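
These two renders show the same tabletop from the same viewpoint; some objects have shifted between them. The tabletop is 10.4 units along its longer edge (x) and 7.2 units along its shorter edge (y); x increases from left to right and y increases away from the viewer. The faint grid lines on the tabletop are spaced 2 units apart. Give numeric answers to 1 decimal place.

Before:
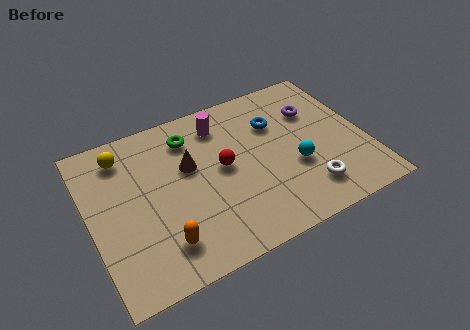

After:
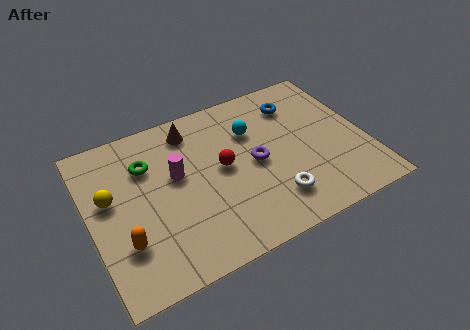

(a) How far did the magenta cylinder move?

2.5

The magenta cylinder was near (5.2, 5.8) before and (3.3, 4.2) after, so it travelled √(1.9² + 1.6²) ≈ 2.5 units.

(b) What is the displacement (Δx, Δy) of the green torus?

(-1.7, -0.6)

The green torus was at about (4.0, 5.7) and moved to about (2.3, 5.1).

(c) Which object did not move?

the red sphere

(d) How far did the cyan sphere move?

2.6

The cyan sphere was near (7.6, 2.7) before and (6.3, 5.0) after, so it travelled √(1.3² + 2.3²) ≈ 2.6 units.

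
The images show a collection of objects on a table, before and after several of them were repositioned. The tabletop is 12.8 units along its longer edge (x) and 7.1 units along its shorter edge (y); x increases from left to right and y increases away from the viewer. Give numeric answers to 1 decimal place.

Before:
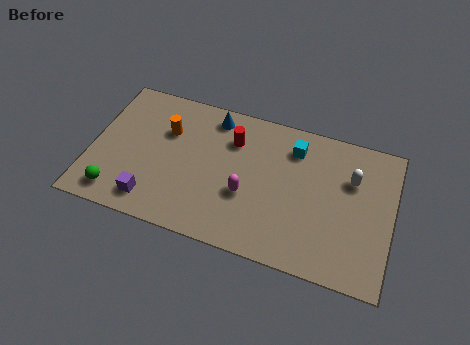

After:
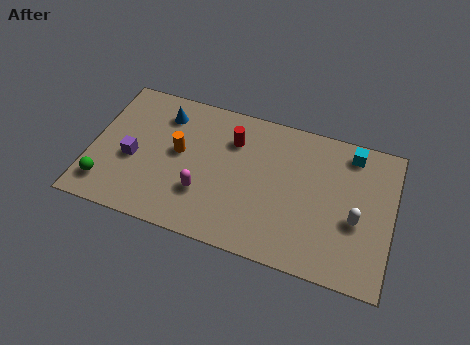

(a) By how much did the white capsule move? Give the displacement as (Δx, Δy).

(0.3, -1.9)

The white capsule was at about (11.0, 4.8) and moved to about (11.3, 2.9).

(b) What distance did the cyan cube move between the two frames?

2.5

The cyan cube was near (8.5, 5.6) before and (10.9, 6.1) after, so it travelled √(2.4² + 0.5²) ≈ 2.5 units.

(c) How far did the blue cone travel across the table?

2.2

The blue cone was near (5.0, 6.1) before and (2.9, 5.6) after, so it travelled √(2.1² + 0.5²) ≈ 2.2 units.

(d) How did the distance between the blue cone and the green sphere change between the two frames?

-1.5

The distance was about 6.2 in the first image and 4.7 in the second, so they moved 1.5 units closer together.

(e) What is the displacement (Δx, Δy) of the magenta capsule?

(-1.8, -0.5)

The magenta capsule was at about (6.7, 2.7) and moved to about (4.9, 2.2).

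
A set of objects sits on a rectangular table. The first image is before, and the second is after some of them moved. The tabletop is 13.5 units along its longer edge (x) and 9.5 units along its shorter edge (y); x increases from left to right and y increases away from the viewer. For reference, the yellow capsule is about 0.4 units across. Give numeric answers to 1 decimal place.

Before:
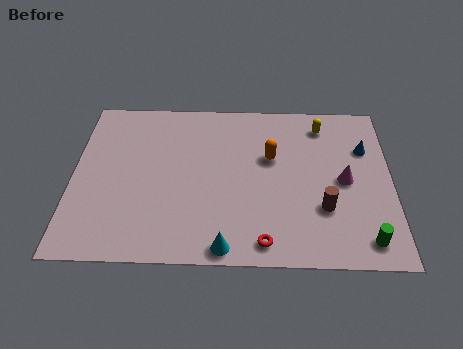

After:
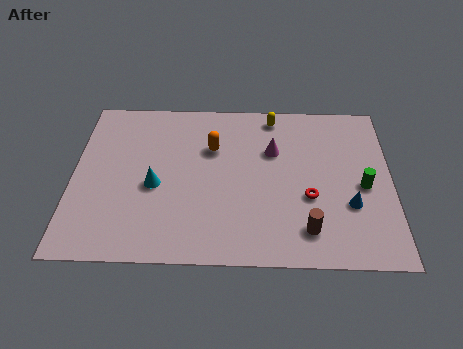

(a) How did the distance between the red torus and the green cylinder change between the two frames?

-1.8

Before: roughly 4.2 units apart; after: 2.4. That's 1.8 units closer together.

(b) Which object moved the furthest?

the cyan cone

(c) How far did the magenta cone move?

3.4

From (11.5, 4.6) to (8.5, 6.3), the magenta cone covered √(3.0² + 1.7²) ≈ 3.4 units.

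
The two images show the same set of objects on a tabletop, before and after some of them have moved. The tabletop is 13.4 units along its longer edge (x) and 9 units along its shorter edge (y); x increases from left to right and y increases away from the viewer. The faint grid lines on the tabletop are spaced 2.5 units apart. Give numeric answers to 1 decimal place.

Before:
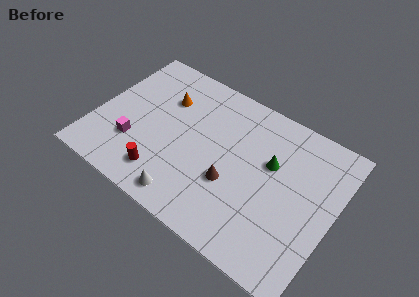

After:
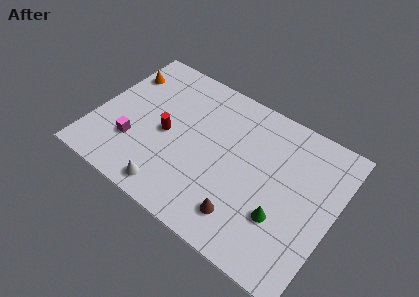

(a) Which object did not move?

the magenta cube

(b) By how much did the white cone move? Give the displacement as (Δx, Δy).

(-0.9, 0.0)

The white cone was at about (5.8, 1.1) and moved to about (4.9, 1.1).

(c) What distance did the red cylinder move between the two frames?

2.5

The red cylinder moved from about (4.3, 1.7) to (4.0, 4.2), a distance of √(0.3² + 2.5²) ≈ 2.5.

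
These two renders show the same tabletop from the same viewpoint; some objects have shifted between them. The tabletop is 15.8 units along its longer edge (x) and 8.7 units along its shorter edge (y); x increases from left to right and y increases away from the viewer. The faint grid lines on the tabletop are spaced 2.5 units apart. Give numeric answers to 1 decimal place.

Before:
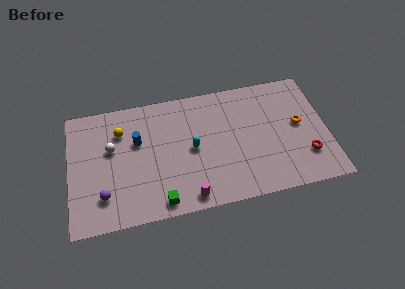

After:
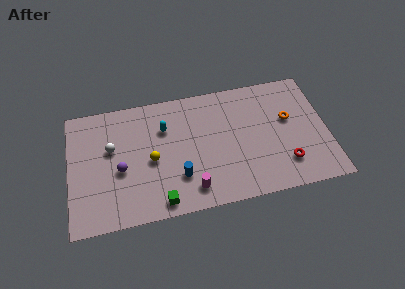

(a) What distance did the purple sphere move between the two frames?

1.9

The purple sphere was near (2.0, 2.1) before and (3.1, 3.7) after, so it travelled √(1.1² + 1.6²) ≈ 1.9 units.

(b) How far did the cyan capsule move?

2.4

The cyan capsule moved from about (7.5, 4.3) to (5.9, 6.1), a distance of √(1.6² + 1.8²) ≈ 2.4.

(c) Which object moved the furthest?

the blue cylinder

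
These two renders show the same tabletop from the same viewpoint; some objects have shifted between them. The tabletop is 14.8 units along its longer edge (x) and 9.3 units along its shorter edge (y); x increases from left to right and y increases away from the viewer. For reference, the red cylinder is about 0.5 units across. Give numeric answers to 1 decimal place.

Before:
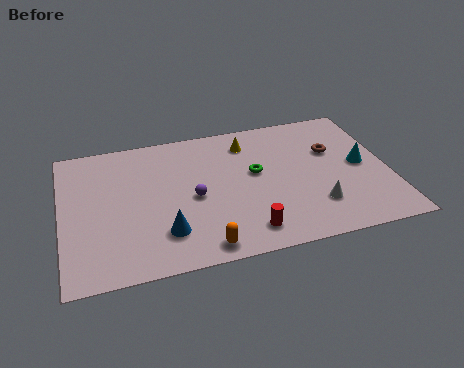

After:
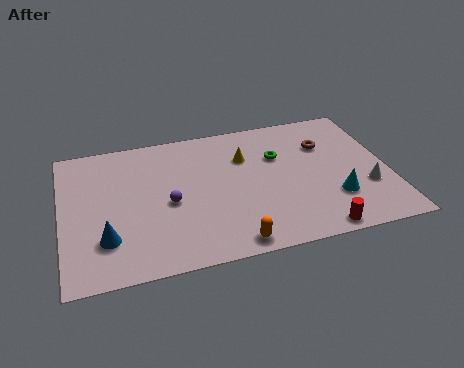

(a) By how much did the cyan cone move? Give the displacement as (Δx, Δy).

(-1.4, -2.0)

The cyan cone started near (13.6, 4.7) and ended near (12.2, 2.7).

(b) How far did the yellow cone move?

1.0

From (8.6, 7.5) to (8.4, 6.5), the yellow cone covered √(0.2² + 1.0²) ≈ 1.0 units.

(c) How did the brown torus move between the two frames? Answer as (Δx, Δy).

(-0.3, 0.5)

From the two frames, the brown torus sits at roughly (12.4, 6.0) before and (12.1, 6.5) after.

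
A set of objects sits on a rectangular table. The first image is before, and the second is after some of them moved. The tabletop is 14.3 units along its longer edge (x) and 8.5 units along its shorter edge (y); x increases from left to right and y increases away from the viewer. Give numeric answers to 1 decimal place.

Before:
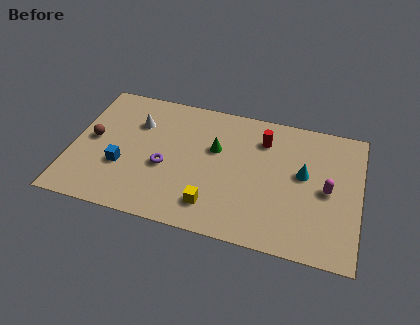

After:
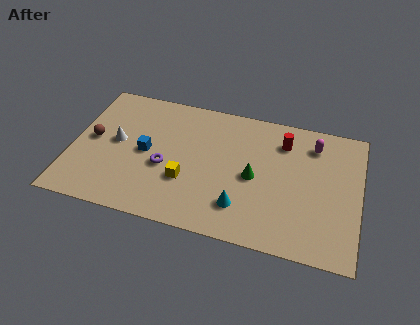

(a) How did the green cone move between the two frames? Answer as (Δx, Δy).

(2.0, -1.3)

From the two frames, the green cone sits at roughly (7.1, 5.3) before and (9.1, 4.0) after.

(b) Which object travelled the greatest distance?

the cyan cone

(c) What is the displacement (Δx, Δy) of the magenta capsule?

(-0.8, 2.7)

The magenta capsule was at about (12.7, 4.1) and moved to about (11.9, 6.8).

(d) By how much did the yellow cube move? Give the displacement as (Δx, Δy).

(-1.4, 1.2)

The yellow cube started near (7.2, 1.7) and ended near (5.8, 2.9).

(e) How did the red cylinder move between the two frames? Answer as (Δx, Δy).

(1.0, 0.1)

The red cylinder started near (9.4, 6.5) and ended near (10.4, 6.6).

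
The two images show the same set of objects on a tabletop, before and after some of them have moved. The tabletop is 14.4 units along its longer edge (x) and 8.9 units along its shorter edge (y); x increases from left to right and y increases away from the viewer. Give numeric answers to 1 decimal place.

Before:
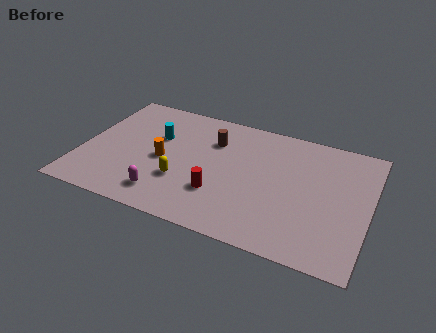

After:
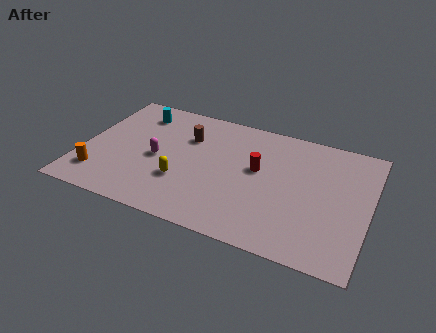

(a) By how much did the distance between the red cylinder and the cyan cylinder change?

+2.1

They were about 4.6 units apart before and 6.7 after — 2.1 units further apart.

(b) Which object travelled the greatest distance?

the orange cylinder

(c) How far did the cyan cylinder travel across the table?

1.9

The cyan cylinder was near (3.6, 5.7) before and (2.4, 7.2) after, so it travelled √(1.2² + 1.5²) ≈ 1.9 units.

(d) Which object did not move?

the yellow capsule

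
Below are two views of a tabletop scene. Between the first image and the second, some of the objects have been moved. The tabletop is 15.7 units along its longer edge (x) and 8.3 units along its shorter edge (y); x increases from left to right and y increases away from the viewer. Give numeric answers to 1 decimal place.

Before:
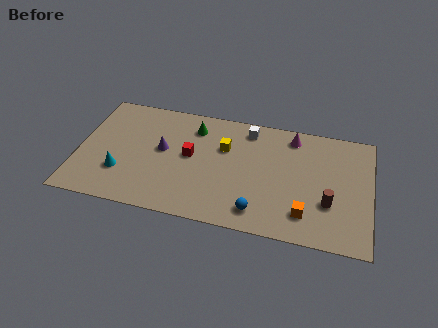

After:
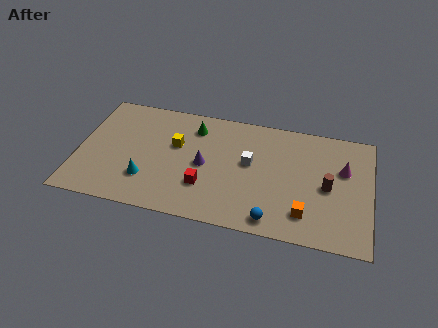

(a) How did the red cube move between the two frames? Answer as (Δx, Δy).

(0.9, -2.0)

From the two frames, the red cube sits at roughly (6.0, 4.5) before and (6.9, 2.5) after.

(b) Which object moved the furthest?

the magenta cone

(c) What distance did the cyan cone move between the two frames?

1.4

The cyan cone was near (2.4, 2.5) before and (3.8, 2.3) after, so it travelled √(1.4² + 0.2²) ≈ 1.4 units.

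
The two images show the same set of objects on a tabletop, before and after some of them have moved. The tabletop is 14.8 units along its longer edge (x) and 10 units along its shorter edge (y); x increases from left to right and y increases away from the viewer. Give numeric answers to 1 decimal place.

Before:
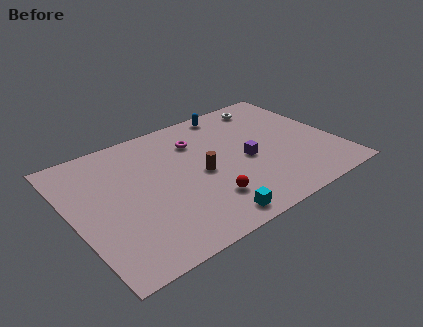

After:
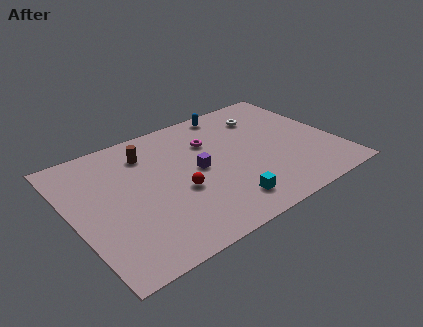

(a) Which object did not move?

the blue capsule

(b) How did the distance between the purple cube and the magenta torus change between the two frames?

-1.5

Before: roughly 3.7 units apart; after: 2.2. That's 1.5 units closer together.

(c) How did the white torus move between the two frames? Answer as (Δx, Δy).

(-0.5, -0.9)

From the two frames, the white torus sits at roughly (11.9, 8.6) before and (11.4, 7.7) after.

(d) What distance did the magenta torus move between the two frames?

0.8

The magenta torus moved from about (7.4, 7.4) to (8.1, 7.0), a distance of √(0.7² + 0.4²) ≈ 0.8.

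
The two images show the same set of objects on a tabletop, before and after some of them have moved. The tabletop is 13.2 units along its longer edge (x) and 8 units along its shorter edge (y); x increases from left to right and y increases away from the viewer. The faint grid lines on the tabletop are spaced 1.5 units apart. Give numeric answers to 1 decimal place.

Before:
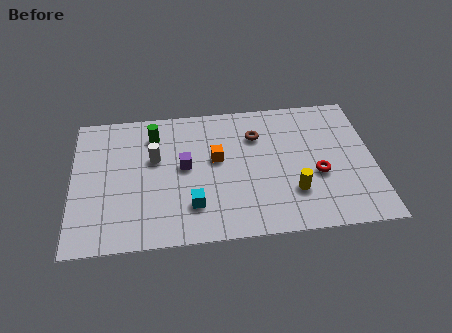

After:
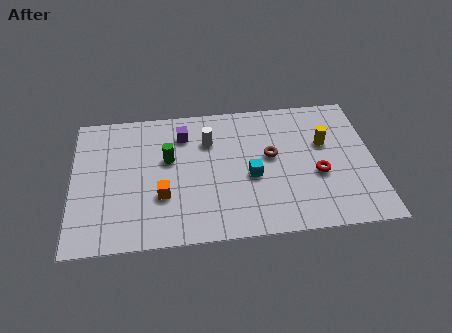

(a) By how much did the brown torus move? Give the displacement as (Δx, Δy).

(0.6, -1.3)

The brown torus started near (8.1, 5.8) and ended near (8.7, 4.5).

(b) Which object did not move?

the red torus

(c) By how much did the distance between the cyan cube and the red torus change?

-2.7

They were about 5.6 units apart before and 2.9 after — 2.7 units closer together.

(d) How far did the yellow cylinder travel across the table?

3.1

The yellow cylinder was near (9.6, 2.3) before and (11.1, 5.0) after, so it travelled √(1.5² + 2.7²) ≈ 3.1 units.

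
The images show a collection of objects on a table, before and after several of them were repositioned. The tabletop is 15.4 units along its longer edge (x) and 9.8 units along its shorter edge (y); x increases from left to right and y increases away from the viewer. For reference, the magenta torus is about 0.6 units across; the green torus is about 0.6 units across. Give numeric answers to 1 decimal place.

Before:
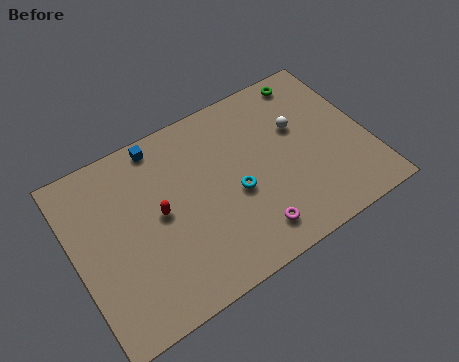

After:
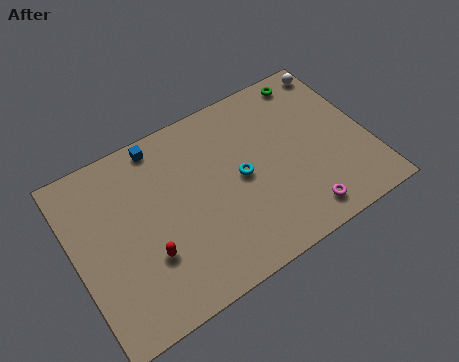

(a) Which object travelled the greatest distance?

the white sphere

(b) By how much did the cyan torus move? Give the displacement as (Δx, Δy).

(0.4, 0.7)

From the two frames, the cyan torus sits at roughly (8.3, 4.2) before and (8.7, 4.9) after.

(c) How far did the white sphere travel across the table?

3.6

The white sphere moved from about (12.0, 6.2) to (14.6, 8.7), a distance of √(2.6² + 2.5²) ≈ 3.6.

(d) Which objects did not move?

the green torus and the blue cube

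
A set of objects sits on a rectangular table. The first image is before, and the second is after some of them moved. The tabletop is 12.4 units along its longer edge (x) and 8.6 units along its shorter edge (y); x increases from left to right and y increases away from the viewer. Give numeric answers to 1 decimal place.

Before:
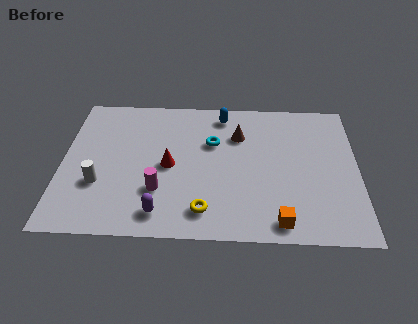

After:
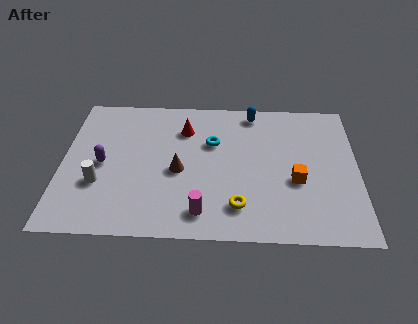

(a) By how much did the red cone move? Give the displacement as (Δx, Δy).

(0.6, 2.3)

The red cone was at about (4.5, 4.1) and moved to about (5.1, 6.4).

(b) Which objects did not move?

the cyan torus and the white cylinder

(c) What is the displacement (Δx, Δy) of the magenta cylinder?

(1.8, -1.2)

The magenta cylinder was at about (4.1, 2.6) and moved to about (5.9, 1.4).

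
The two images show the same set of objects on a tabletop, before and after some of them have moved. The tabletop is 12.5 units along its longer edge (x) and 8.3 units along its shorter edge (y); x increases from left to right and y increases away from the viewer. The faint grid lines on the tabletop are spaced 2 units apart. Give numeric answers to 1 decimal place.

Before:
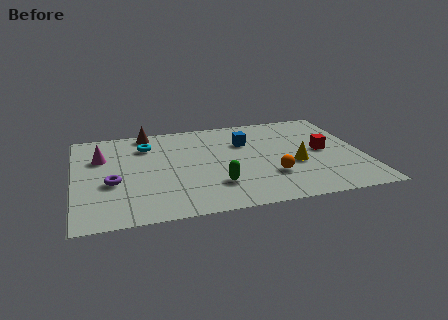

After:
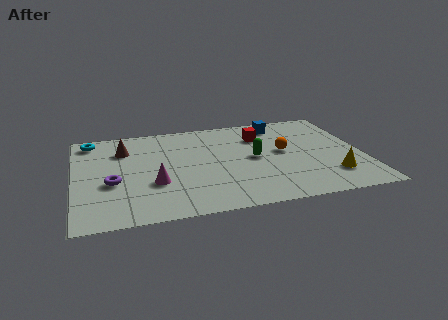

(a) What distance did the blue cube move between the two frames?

2.1

The blue cube moved from about (7.5, 5.7) to (9.1, 7.0), a distance of √(1.6² + 1.3²) ≈ 2.1.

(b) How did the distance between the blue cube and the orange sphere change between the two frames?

-0.8

The distance was about 3.3 in the first image and 2.5 in the second, so they moved 0.8 units closer together.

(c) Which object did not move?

the purple torus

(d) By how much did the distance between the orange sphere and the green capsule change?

-1.1

Before: roughly 2.4 units apart; after: 1.3. That's 1.1 units closer together.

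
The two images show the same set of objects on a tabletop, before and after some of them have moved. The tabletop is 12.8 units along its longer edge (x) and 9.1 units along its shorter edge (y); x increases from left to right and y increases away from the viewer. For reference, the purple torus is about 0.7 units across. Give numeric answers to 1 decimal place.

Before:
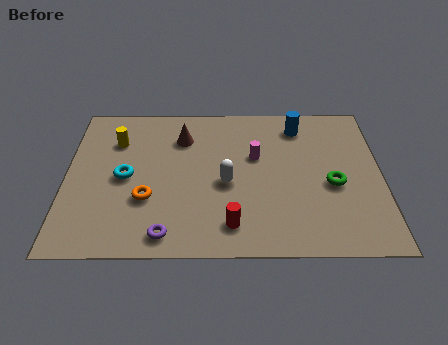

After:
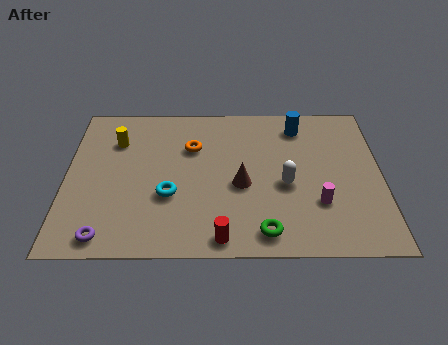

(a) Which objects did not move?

the blue cylinder and the yellow cylinder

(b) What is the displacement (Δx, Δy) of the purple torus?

(-2.4, -0.1)

The purple torus started near (4.1, 1.1) and ended near (1.7, 1.0).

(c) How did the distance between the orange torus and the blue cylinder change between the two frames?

-3.0

The distance was about 7.6 in the first image and 4.6 in the second, so they moved 3.0 units closer together.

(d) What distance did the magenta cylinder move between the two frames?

3.8

The magenta cylinder moved from about (7.7, 5.6) to (10.2, 2.8), a distance of √(2.5² + 2.8²) ≈ 3.8.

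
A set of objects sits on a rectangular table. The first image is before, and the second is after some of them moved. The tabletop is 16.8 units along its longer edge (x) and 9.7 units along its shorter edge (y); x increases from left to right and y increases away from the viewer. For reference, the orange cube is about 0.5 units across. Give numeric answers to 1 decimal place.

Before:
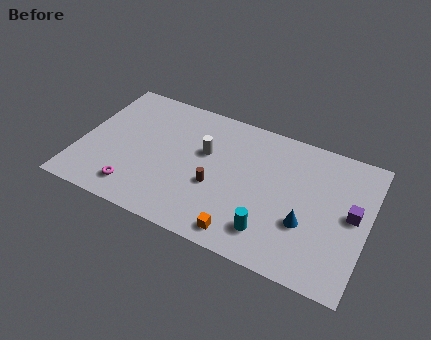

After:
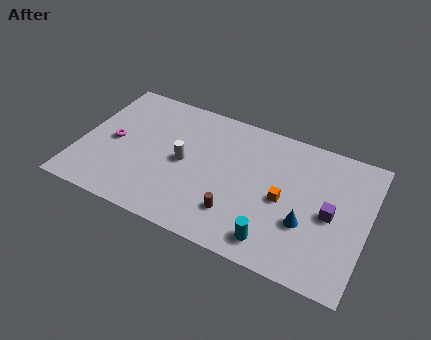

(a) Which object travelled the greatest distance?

the orange cube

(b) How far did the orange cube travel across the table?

3.9

The orange cube was near (10.0, 1.2) before and (12.0, 4.5) after, so it travelled √(2.0² + 3.3²) ≈ 3.9 units.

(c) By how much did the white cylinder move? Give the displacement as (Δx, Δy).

(-1.1, -1.2)

From the two frames, the white cylinder sits at roughly (7.2, 6.0) before and (6.1, 4.8) after.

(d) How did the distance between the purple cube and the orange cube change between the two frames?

-4.4

Before: roughly 7.1 units apart; after: 2.7. That's 4.4 units closer together.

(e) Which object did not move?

the blue cone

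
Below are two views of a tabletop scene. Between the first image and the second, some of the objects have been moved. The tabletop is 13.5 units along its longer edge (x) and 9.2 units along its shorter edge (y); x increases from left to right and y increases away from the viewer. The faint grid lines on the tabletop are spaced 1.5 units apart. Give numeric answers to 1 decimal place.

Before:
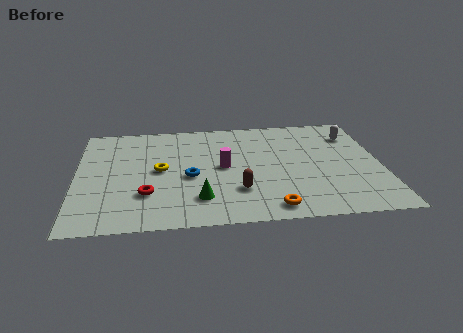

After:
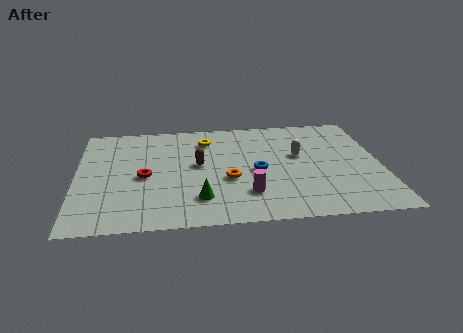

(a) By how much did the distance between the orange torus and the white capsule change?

-3.4

The distance was about 7.1 in the first image and 3.7 in the second, so they moved 3.4 units closer together.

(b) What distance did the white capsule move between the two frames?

3.0

From (12.4, 7.0) to (9.9, 5.4), the white capsule covered √(2.5² + 1.6²) ≈ 3.0 units.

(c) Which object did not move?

the green cone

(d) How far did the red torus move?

1.5

From (3.1, 2.7) to (3.0, 4.2), the red torus covered √(0.1² + 1.5²) ≈ 1.5 units.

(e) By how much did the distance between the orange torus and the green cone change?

-1.3

They were about 3.3 units apart before and 2.0 after — 1.3 units closer together.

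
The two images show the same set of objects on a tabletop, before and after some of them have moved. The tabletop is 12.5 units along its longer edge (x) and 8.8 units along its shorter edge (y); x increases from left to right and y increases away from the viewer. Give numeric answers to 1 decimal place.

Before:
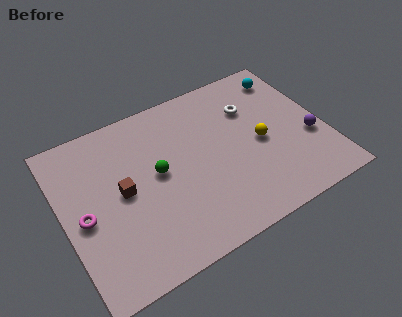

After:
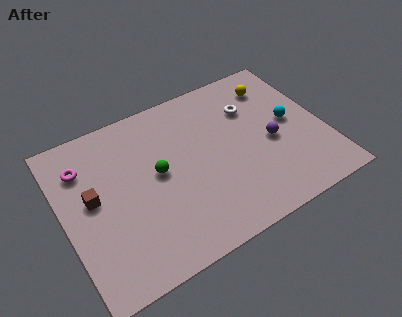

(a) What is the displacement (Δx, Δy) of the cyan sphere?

(-0.3, -2.7)

From the two frames, the cyan sphere sits at roughly (11.3, 7.3) before and (11.0, 4.6) after.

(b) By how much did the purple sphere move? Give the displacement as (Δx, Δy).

(-1.8, 0.6)

The purple sphere started near (11.7, 3.3) and ended near (9.9, 3.9).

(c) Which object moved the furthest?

the yellow sphere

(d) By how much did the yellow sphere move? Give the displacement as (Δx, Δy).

(1.2, 2.9)

The yellow sphere started near (9.4, 4.1) and ended near (10.6, 7.0).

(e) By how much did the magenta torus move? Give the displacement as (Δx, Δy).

(0.3, 2.6)

The magenta torus started near (0.9, 4.0) and ended near (1.2, 6.6).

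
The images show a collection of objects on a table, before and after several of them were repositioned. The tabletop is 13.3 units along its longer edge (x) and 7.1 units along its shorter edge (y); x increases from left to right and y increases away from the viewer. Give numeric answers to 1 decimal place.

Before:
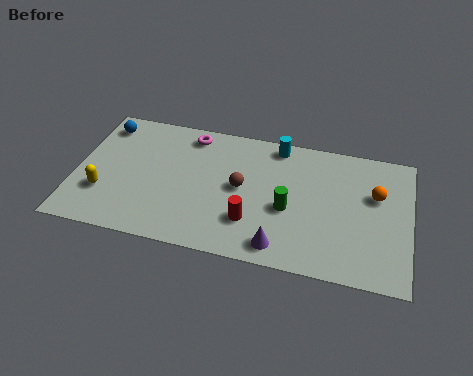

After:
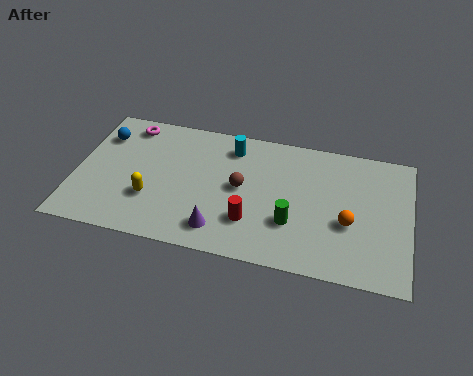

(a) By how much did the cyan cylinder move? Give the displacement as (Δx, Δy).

(-1.8, -0.5)

The cyan cylinder started near (7.9, 6.3) and ended near (6.1, 5.8).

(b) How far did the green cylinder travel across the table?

0.7

From (8.5, 3.0) to (8.7, 2.3), the green cylinder covered √(0.2² + 0.7²) ≈ 0.7 units.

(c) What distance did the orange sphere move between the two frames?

2.0

The orange sphere moved from about (11.9, 4.5) to (10.9, 2.8), a distance of √(1.0² + 1.7²) ≈ 2.0.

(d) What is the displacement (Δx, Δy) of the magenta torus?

(-2.5, 0.0)

The magenta torus started near (4.4, 6.1) and ended near (1.9, 6.1).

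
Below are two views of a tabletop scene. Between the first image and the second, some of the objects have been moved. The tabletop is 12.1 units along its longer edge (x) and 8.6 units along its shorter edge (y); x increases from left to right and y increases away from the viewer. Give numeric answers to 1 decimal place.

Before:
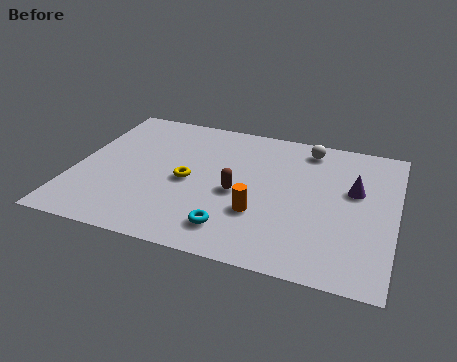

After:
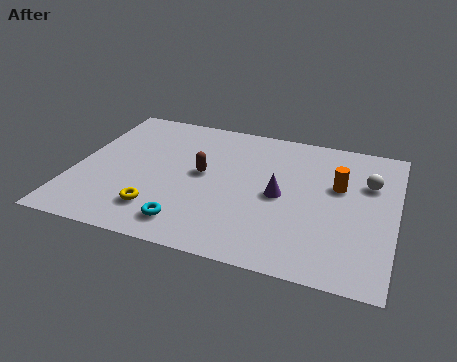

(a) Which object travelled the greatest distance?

the orange cylinder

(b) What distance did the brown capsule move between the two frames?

1.6

The brown capsule was near (6.2, 3.8) before and (4.8, 4.6) after, so it travelled √(1.4² + 0.8²) ≈ 1.6 units.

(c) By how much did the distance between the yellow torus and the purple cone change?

-1.4

Before: roughly 6.3 units apart; after: 4.9. That's 1.4 units closer together.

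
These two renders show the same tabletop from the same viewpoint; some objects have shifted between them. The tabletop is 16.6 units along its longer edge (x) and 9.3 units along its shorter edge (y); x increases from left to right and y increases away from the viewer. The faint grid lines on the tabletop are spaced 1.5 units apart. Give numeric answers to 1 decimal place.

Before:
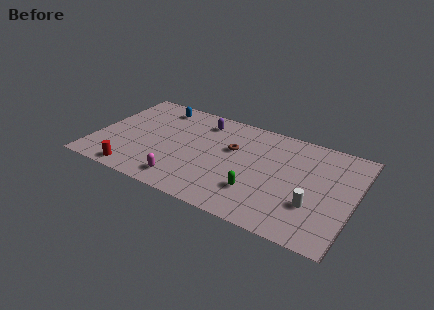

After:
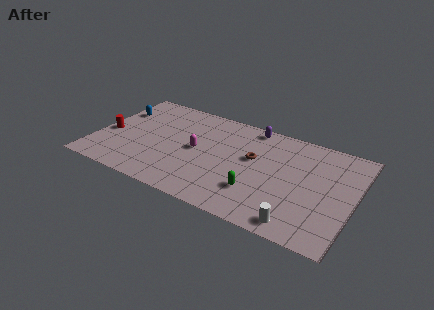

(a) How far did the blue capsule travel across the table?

2.9

The blue capsule moved from about (3.5, 7.9) to (1.0, 6.5), a distance of √(2.5² + 1.4²) ≈ 2.9.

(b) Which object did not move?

the green capsule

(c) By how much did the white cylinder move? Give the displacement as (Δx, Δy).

(-0.7, -1.9)

The white cylinder started near (14.2, 3.0) and ended near (13.5, 1.1).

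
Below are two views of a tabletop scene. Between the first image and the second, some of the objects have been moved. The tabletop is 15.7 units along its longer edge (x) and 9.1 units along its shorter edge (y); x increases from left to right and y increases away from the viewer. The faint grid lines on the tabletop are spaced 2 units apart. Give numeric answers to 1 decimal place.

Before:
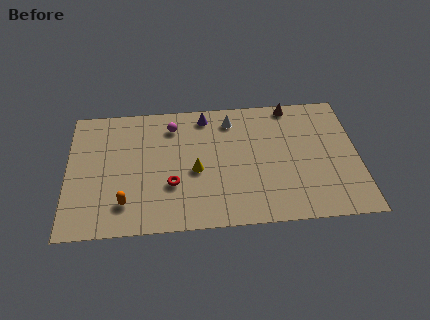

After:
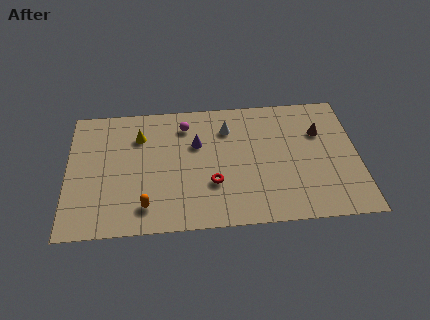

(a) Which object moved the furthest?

the yellow cone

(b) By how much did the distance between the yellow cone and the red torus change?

+3.8

They were about 1.6 units apart before and 5.4 after — 3.8 units further apart.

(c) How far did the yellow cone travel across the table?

4.0

The yellow cone was near (6.9, 4.0) before and (3.9, 6.7) after, so it travelled √(3.0² + 2.7²) ≈ 4.0 units.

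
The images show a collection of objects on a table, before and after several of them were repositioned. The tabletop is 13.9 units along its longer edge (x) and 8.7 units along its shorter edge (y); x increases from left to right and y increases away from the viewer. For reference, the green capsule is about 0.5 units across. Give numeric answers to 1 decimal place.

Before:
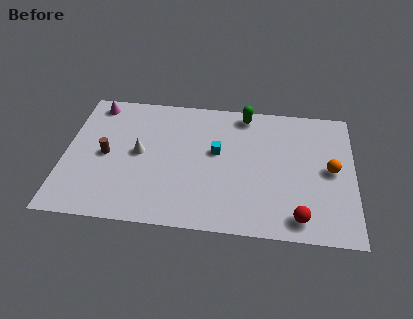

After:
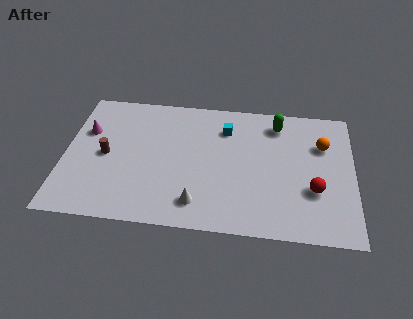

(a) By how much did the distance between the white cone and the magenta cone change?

+3.0

The distance was about 3.9 in the first image and 6.9 in the second, so they moved 3.0 units further apart.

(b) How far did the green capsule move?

1.7

From (8.6, 7.7) to (10.2, 7.2), the green capsule covered √(1.6² + 0.5²) ≈ 1.7 units.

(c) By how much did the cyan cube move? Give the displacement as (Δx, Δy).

(0.4, 1.6)

The cyan cube started near (7.3, 5.0) and ended near (7.7, 6.6).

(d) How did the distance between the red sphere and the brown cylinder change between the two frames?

+0.3

Before: roughly 9.8 units apart; after: 10.1. That's 0.3 units further apart.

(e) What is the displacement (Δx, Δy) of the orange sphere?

(-0.4, 1.6)

The orange sphere was at about (12.8, 4.4) and moved to about (12.4, 6.0).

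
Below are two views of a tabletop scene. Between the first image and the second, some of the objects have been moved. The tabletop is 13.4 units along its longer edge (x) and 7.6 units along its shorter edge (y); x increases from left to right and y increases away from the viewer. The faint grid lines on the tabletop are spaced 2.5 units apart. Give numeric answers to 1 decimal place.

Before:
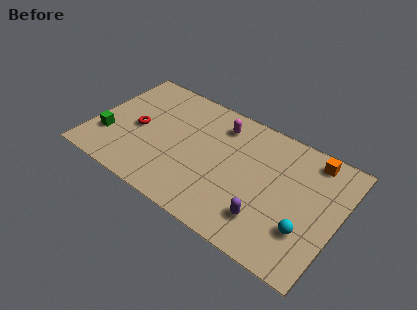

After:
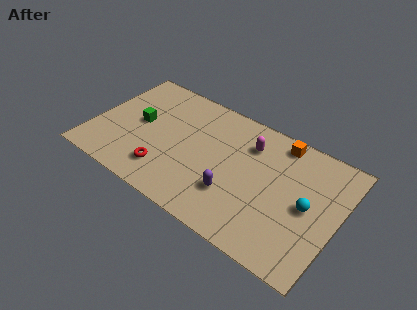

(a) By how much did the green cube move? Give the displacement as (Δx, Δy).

(1.4, 1.7)

The green cube started near (1.0, 2.3) and ended near (2.4, 4.0).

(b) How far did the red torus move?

2.7

The red torus was near (2.4, 3.6) before and (4.3, 1.7) after, so it travelled √(1.9² + 1.9²) ≈ 2.7 units.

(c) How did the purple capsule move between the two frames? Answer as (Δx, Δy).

(-1.9, 0.5)

The purple capsule started near (9.9, 1.8) and ended near (8.0, 2.3).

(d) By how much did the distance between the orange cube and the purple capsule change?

-0.3

The distance was about 5.1 in the first image and 4.8 in the second, so they moved 0.3 units closer together.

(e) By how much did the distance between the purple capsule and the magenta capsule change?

-2.0

The distance was about 5.4 in the first image and 3.4 in the second, so they moved 2.0 units closer together.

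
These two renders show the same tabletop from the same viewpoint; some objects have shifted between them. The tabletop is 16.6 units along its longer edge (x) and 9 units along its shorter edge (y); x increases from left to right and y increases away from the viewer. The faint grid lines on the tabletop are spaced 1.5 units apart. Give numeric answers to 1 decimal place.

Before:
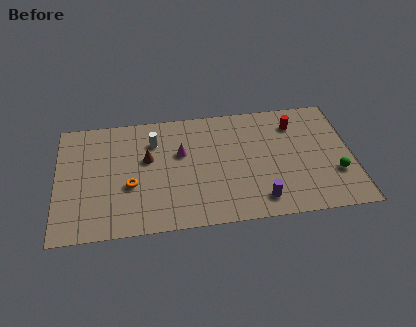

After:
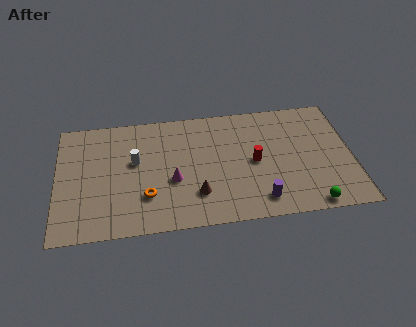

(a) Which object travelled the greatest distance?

the brown cone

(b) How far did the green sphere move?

2.6

The green sphere was near (15.6, 2.9) before and (14.1, 0.8) after, so it travelled √(1.5² + 2.1²) ≈ 2.6 units.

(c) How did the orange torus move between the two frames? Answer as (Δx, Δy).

(0.9, -0.9)

The orange torus started near (4.1, 3.5) and ended near (5.0, 2.6).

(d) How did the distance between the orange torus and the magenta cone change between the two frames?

-1.8

Before: roughly 3.6 units apart; after: 1.8. That's 1.8 units closer together.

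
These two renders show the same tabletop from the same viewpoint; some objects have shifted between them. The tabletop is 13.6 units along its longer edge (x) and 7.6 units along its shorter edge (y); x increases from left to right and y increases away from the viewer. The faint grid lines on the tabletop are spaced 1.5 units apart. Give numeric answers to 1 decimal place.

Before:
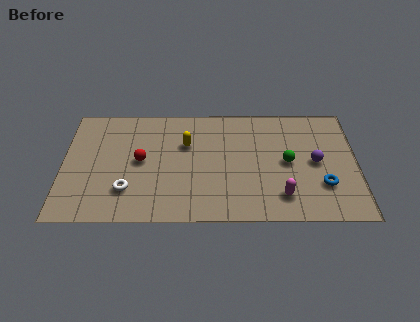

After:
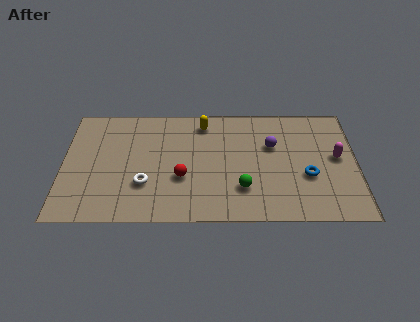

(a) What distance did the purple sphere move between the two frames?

2.3

The purple sphere was near (11.7, 3.8) before and (9.7, 4.9) after, so it travelled √(2.0² + 1.1²) ≈ 2.3 units.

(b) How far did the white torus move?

0.9

The white torus was near (3.0, 2.0) before and (3.8, 2.4) after, so it travelled √(0.8² + 0.4²) ≈ 0.9 units.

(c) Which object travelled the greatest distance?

the magenta capsule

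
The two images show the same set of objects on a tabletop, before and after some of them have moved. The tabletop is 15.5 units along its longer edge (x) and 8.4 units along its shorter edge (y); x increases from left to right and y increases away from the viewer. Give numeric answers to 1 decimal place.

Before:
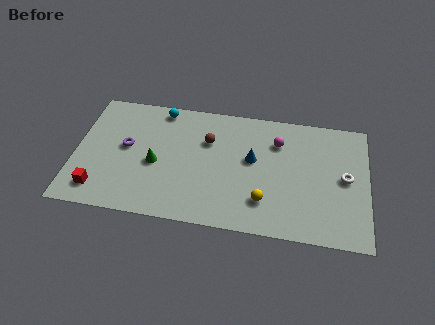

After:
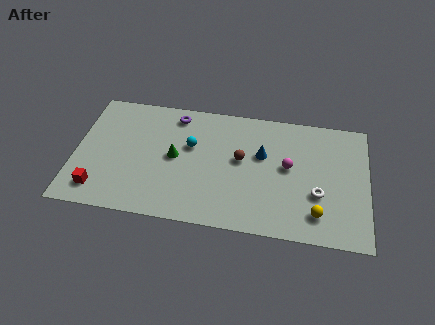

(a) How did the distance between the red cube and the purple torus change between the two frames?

+3.5

Before: roughly 3.4 units apart; after: 6.9. That's 3.5 units further apart.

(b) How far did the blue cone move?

0.6

The blue cone was near (9.4, 4.8) before and (9.9, 5.2) after, so it travelled √(0.5² + 0.4²) ≈ 0.6 units.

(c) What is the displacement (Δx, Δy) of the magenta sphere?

(0.6, -1.6)

The magenta sphere was at about (10.7, 6.2) and moved to about (11.3, 4.6).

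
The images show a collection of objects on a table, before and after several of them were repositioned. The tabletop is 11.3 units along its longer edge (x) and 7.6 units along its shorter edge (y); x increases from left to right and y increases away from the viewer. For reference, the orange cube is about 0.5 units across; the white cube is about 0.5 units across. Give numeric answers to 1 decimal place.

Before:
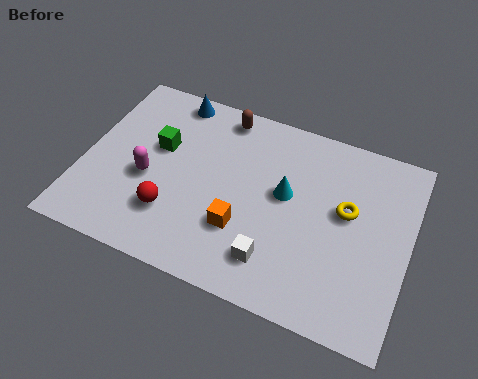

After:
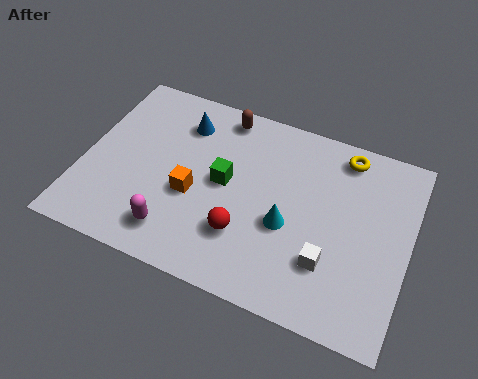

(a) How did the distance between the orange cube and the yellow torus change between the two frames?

+2.1

Before: roughly 3.9 units apart; after: 6.0. That's 2.1 units further apart.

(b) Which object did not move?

the brown capsule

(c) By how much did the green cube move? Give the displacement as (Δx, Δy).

(2.4, -0.6)

From the two frames, the green cube sits at roughly (2.5, 4.6) before and (4.9, 4.0) after.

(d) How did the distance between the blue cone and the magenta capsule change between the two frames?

+0.9

The distance was about 3.6 in the first image and 4.5 in the second, so they moved 0.9 units further apart.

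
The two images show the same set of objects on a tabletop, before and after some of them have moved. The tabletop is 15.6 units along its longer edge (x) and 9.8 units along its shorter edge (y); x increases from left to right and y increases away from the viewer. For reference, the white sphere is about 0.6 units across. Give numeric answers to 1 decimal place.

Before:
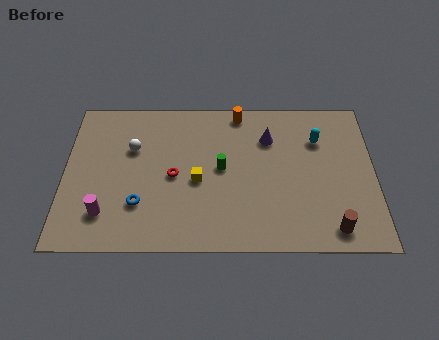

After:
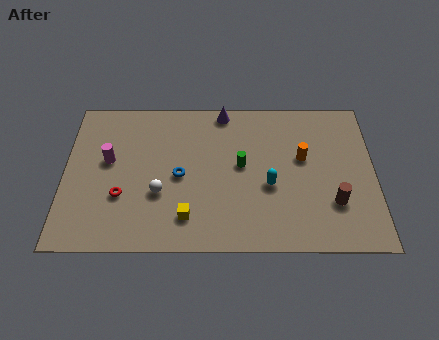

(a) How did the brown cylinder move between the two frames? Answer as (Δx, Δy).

(0.1, 1.6)

The brown cylinder was at about (13.4, 1.3) and moved to about (13.5, 2.9).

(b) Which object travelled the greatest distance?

the orange cylinder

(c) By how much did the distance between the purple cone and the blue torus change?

-3.0

The distance was about 7.8 in the first image and 4.8 in the second, so they moved 3.0 units closer together.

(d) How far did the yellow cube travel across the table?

2.4

The yellow cube was near (6.7, 4.3) before and (6.2, 2.0) after, so it travelled √(0.5² + 2.3²) ≈ 2.4 units.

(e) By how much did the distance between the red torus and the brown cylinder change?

+2.0

The distance was about 8.6 in the first image and 10.6 in the second, so they moved 2.0 units further apart.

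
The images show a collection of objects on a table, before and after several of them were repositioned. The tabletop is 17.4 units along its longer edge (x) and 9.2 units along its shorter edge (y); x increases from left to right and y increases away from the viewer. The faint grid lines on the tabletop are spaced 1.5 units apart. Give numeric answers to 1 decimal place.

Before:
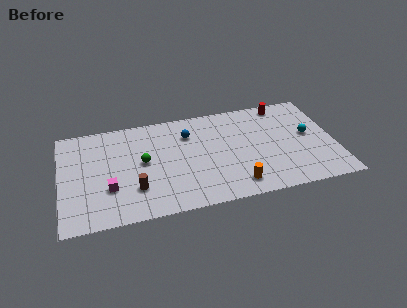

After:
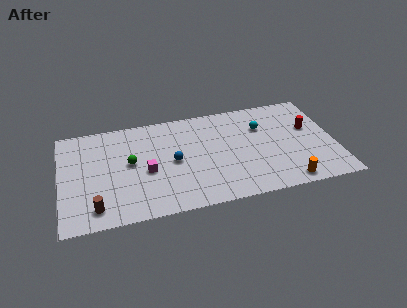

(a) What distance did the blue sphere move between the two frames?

2.5

The blue sphere was near (8.2, 6.8) before and (7.1, 4.5) after, so it travelled √(1.1² + 2.3²) ≈ 2.5 units.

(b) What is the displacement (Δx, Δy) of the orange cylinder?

(3.2, -0.5)

From the two frames, the orange cylinder sits at roughly (10.9, 1.5) before and (14.1, 1.0) after.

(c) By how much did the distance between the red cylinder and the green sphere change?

+1.7

They were about 9.8 units apart before and 11.5 after — 1.7 units further apart.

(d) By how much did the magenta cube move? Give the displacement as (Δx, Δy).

(2.4, 1.0)

The magenta cube was at about (3.0, 3.0) and moved to about (5.4, 4.0).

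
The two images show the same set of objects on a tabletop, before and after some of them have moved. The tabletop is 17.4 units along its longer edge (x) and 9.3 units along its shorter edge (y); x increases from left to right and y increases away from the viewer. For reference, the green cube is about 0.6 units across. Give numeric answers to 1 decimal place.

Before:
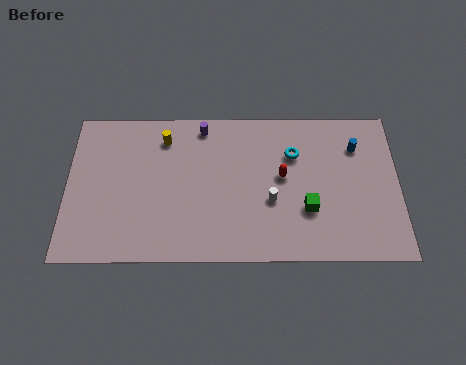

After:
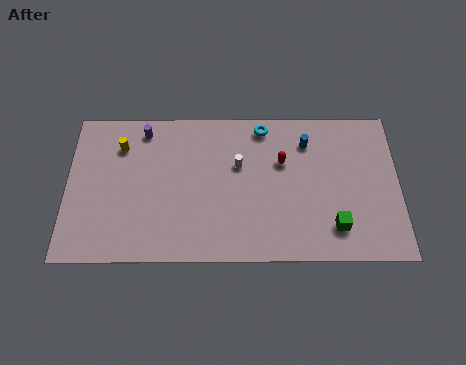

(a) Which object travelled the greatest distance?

the purple cylinder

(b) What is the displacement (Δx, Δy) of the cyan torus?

(-1.6, 1.7)

The cyan torus was at about (11.9, 6.5) and moved to about (10.3, 8.2).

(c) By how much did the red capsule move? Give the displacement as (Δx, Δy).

(0.0, 0.9)

From the two frames, the red capsule sits at roughly (11.3, 5.1) before and (11.3, 6.0) after.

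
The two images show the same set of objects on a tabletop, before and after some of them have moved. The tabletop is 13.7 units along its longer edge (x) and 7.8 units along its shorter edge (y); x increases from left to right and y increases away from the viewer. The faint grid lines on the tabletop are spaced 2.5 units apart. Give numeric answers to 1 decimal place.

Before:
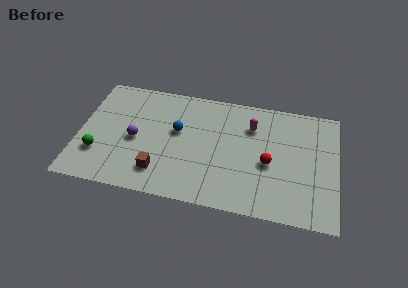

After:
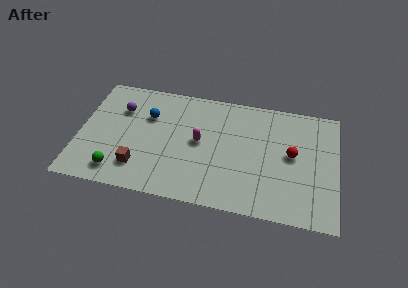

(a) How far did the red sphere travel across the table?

1.4

From (10.1, 3.4) to (11.3, 4.2), the red sphere covered √(1.2² + 0.8²) ≈ 1.4 units.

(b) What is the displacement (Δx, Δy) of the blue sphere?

(-1.6, 0.7)

From the two frames, the blue sphere sits at roughly (5.2, 4.6) before and (3.6, 5.3) after.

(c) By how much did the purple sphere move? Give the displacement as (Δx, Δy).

(-0.9, 1.9)

The purple sphere started near (3.0, 3.6) and ended near (2.1, 5.5).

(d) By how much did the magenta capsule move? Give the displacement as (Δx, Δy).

(-2.7, -1.6)

The magenta capsule started near (9.1, 5.7) and ended near (6.4, 4.1).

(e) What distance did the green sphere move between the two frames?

1.5

From (1.1, 2.3) to (2.2, 1.3), the green sphere covered √(1.1² + 1.0²) ≈ 1.5 units.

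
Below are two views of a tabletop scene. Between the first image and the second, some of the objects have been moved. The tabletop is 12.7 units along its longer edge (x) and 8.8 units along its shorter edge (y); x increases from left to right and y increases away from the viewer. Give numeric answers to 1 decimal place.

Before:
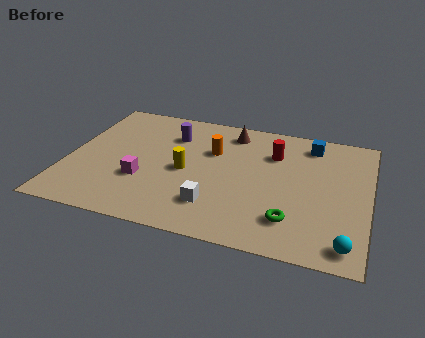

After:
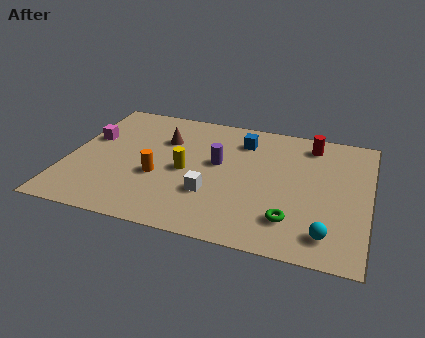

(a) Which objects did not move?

the green torus and the yellow cylinder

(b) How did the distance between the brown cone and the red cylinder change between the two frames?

+4.1

They were about 2.2 units apart before and 6.3 after — 4.1 units further apart.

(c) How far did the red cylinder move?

1.9

The red cylinder moved from about (8.6, 6.3) to (10.1, 7.4), a distance of √(1.5² + 1.1²) ≈ 1.9.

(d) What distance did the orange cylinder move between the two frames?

3.2

The orange cylinder moved from about (6.0, 5.8) to (3.9, 3.4), a distance of √(2.1² + 2.4²) ≈ 3.2.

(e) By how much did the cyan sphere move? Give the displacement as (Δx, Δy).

(-0.8, 0.4)

The cyan sphere started near (11.9, 1.1) and ended near (11.1, 1.5).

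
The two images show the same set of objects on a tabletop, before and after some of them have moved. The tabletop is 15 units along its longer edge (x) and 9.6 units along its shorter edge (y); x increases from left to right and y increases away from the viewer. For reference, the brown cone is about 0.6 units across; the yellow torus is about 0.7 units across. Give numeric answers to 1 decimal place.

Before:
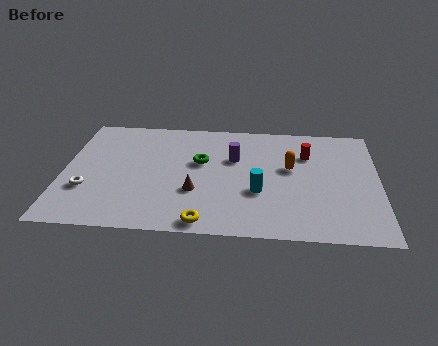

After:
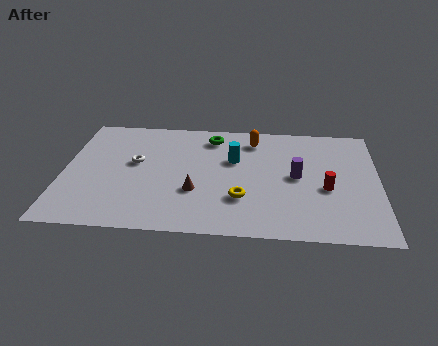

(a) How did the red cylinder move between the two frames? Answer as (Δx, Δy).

(0.9, -2.8)

The red cylinder was at about (11.6, 6.8) and moved to about (12.5, 4.0).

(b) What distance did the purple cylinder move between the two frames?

3.3

The purple cylinder was near (8.1, 6.2) before and (11.1, 4.9) after, so it travelled √(3.0² + 1.3²) ≈ 3.3 units.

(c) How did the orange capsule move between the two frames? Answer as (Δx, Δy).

(-1.8, 2.3)

The orange capsule started near (10.8, 5.6) and ended near (9.0, 7.9).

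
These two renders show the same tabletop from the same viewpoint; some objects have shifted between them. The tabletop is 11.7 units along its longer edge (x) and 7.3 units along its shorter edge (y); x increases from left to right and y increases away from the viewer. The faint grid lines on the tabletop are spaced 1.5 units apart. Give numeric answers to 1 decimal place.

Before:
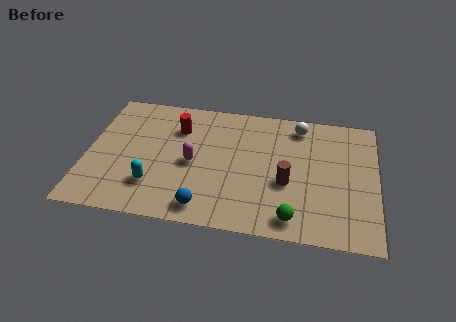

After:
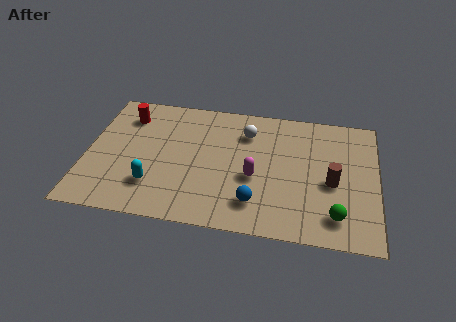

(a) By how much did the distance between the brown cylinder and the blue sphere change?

-0.3

They were about 3.7 units apart before and 3.4 after — 0.3 units closer together.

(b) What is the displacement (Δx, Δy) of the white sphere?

(-2.1, -0.7)

The white sphere was at about (8.5, 6.2) and moved to about (6.4, 5.5).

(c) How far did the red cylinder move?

2.1

The red cylinder moved from about (3.6, 5.3) to (1.5, 5.7), a distance of √(2.1² + 0.4²) ≈ 2.1.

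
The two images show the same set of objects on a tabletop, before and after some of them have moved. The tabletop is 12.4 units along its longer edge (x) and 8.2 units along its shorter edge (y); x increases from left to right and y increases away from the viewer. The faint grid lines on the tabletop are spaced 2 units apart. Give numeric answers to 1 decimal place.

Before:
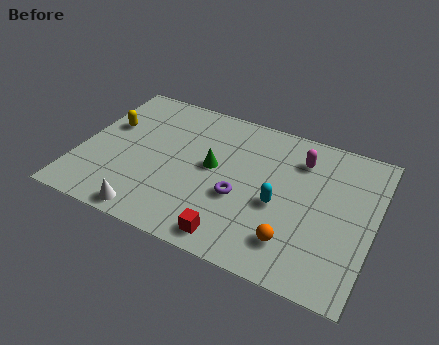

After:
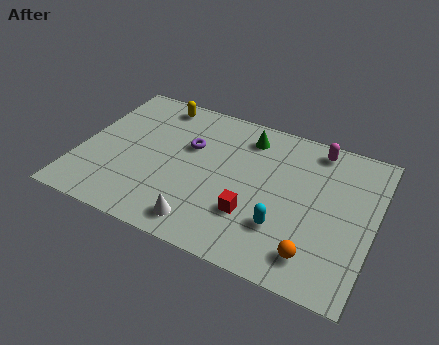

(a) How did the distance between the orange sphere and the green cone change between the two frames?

+1.7

Before: roughly 4.5 units apart; after: 6.2. That's 1.7 units further apart.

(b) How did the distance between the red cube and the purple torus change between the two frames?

+1.8

They were about 2.2 units apart before and 4.0 after — 1.8 units further apart.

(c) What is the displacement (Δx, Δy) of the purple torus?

(-2.4, 2.0)

The purple torus was at about (6.9, 3.2) and moved to about (4.5, 5.2).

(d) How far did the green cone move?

2.6

The green cone moved from about (5.6, 4.4) to (6.8, 6.7), a distance of √(1.2² + 2.3²) ≈ 2.6.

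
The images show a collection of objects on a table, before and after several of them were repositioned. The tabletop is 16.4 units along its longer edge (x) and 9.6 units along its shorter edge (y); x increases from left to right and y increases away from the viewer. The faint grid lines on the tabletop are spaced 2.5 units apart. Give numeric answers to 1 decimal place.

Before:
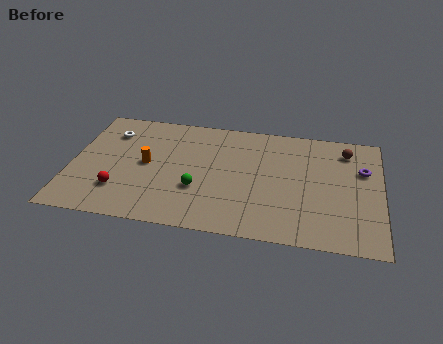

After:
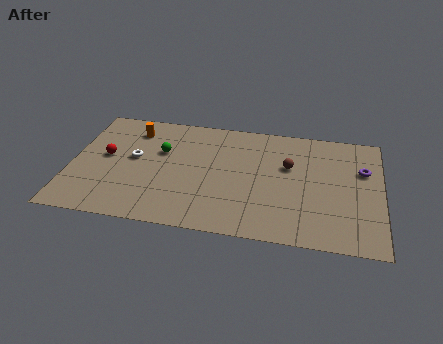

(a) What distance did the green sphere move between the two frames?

3.5

The green sphere moved from about (6.8, 3.3) to (4.7, 6.1), a distance of √(2.1² + 2.8²) ≈ 3.5.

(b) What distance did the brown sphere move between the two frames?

3.5

The brown sphere was near (14.5, 7.8) before and (11.5, 6.0) after, so it travelled √(3.0² + 1.8²) ≈ 3.5 units.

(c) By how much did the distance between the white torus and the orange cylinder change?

-0.8

The distance was about 3.2 in the first image and 2.4 in the second, so they moved 0.8 units closer together.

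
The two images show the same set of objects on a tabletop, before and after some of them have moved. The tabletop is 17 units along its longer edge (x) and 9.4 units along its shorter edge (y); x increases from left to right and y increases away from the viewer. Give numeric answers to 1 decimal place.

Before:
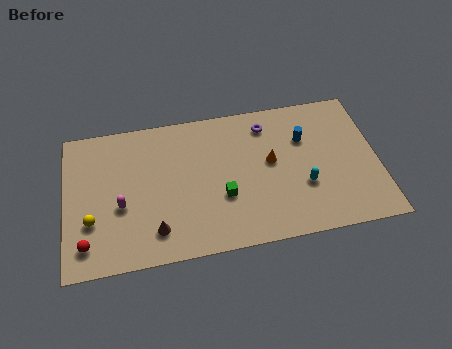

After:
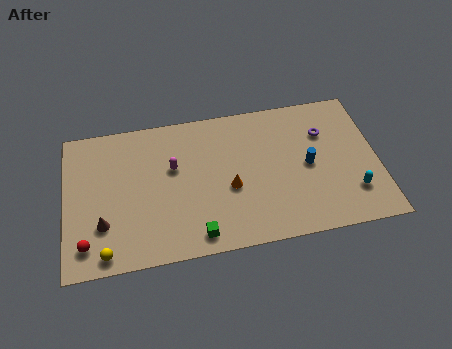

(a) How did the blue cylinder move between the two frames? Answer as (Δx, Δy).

(0.1, -1.8)

The blue cylinder was at about (13.1, 6.4) and moved to about (13.2, 4.6).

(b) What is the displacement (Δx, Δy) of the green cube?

(-1.5, -2.2)

The green cube started near (8.5, 3.4) and ended near (7.0, 1.2).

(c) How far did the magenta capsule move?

3.5

The magenta capsule moved from about (3.0, 3.8) to (5.9, 5.8), a distance of √(2.9² + 2.0²) ≈ 3.5.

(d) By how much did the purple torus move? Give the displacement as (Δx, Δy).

(3.1, -1.1)

The purple torus was at about (11.1, 7.7) and moved to about (14.2, 6.6).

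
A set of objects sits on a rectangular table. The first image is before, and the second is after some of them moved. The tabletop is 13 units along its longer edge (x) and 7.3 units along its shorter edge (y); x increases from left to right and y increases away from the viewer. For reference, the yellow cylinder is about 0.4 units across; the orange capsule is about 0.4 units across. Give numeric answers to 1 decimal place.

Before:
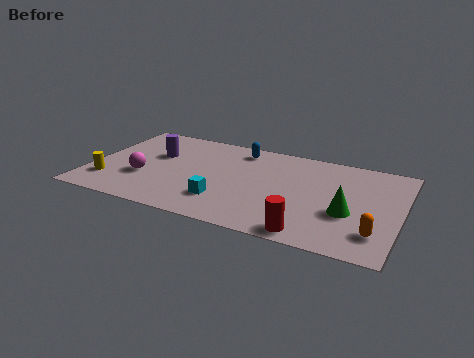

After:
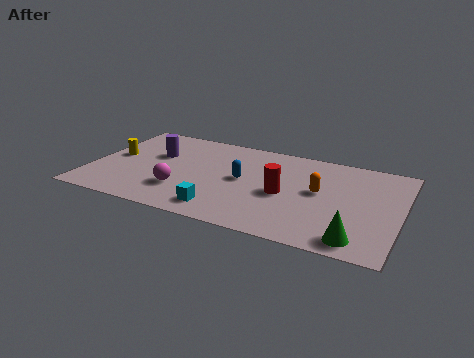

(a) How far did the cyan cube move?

0.7

The cyan cube was near (5.8, 1.9) before and (5.8, 1.2) after, so it travelled √(0.0² + 0.7²) ≈ 0.7 units.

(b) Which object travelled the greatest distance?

the orange capsule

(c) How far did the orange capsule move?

3.4

The orange capsule moved from about (12.1, 1.7) to (9.6, 4.0), a distance of √(2.5² + 2.3²) ≈ 3.4.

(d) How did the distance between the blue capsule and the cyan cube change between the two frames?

-1.6

The distance was about 4.3 in the first image and 2.7 in the second, so they moved 1.6 units closer together.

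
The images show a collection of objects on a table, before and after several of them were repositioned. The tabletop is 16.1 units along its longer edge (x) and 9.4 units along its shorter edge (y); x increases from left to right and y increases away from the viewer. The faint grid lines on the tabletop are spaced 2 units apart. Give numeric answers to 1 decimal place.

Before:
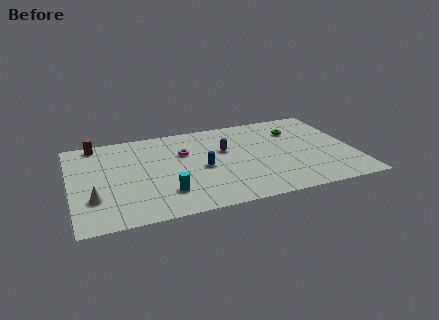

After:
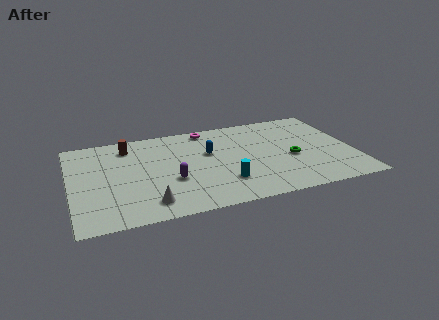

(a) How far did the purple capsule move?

3.9

The purple capsule moved from about (8.8, 5.8) to (5.6, 3.5), a distance of √(3.2² + 2.3²) ≈ 3.9.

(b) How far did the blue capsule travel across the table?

1.6

The blue capsule was near (7.4, 4.3) before and (7.9, 5.8) after, so it travelled √(0.5² + 1.5²) ≈ 1.6 units.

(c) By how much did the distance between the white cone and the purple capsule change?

-5.8

They were about 8.2 units apart before and 2.4 after — 5.8 units closer together.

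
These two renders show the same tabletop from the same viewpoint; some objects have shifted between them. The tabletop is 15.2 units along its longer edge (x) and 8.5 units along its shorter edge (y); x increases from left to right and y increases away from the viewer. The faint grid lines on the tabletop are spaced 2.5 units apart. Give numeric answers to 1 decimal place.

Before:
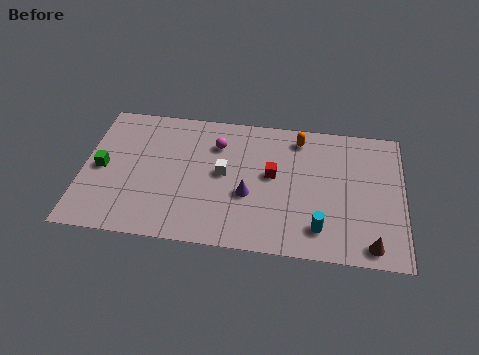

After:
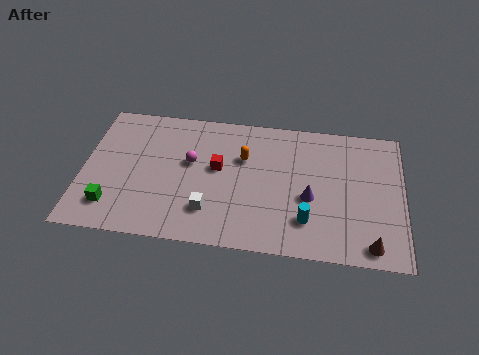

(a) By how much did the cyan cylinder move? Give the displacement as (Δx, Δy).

(-0.6, 0.4)

The cyan cylinder was at about (11.3, 1.7) and moved to about (10.7, 2.1).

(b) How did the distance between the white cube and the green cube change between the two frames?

-1.2

They were about 5.8 units apart before and 4.6 after — 1.2 units closer together.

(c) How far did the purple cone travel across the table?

2.9

The purple cone moved from about (7.9, 3.3) to (10.8, 3.5), a distance of √(2.9² + 0.2²) ≈ 2.9.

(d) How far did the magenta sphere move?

1.8

The magenta sphere was near (6.3, 6.3) before and (5.1, 5.0) after, so it travelled √(1.2² + 1.3²) ≈ 1.8 units.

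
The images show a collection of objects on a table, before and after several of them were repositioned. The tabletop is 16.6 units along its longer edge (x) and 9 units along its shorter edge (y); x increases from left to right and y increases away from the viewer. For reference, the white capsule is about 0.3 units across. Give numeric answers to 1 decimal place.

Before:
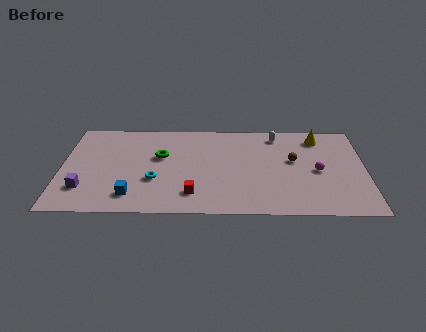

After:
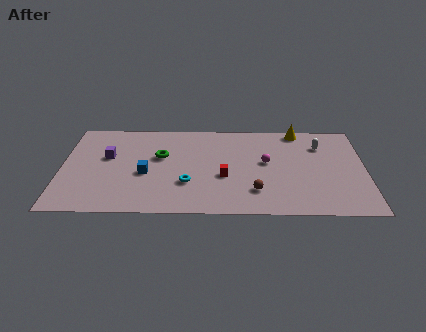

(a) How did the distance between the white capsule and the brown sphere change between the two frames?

+3.1

The distance was about 2.7 in the first image and 5.8 in the second, so they moved 3.1 units further apart.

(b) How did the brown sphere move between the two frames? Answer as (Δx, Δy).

(-2.1, -3.0)

From the two frames, the brown sphere sits at roughly (12.7, 5.2) before and (10.6, 2.2) after.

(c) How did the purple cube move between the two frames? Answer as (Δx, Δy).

(1.2, 3.1)

The purple cube was at about (1.3, 2.3) and moved to about (2.5, 5.4).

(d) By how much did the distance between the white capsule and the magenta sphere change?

-0.7

The distance was about 4.1 in the first image and 3.4 in the second, so they moved 0.7 units closer together.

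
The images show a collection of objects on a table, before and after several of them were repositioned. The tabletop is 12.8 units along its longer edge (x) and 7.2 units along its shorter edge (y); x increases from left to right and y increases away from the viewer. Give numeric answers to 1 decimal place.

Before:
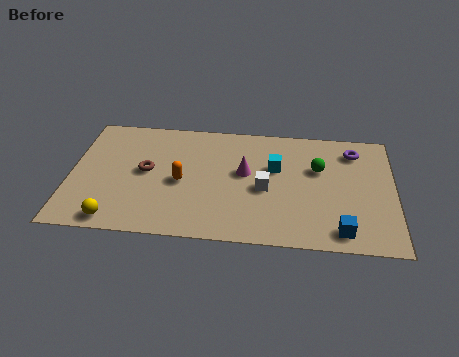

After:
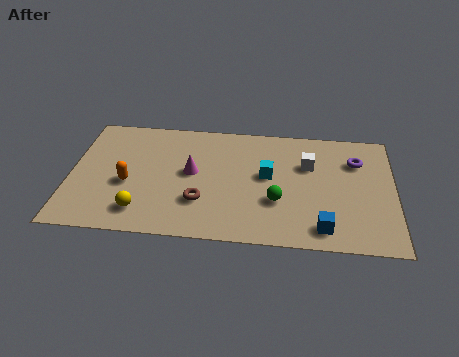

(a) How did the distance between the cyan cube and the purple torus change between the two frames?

+0.3

Before: roughly 3.4 units apart; after: 3.7. That's 0.3 units further apart.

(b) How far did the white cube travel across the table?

2.3

The white cube was near (7.7, 3.2) before and (9.4, 4.8) after, so it travelled √(1.7² + 1.6²) ≈ 2.3 units.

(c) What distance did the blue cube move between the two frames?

0.7

The blue cube was near (10.7, 1.0) before and (10.0, 1.1) after, so it travelled √(0.7² + 0.1²) ≈ 0.7 units.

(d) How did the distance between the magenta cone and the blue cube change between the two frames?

+1.0

Before: roughly 4.9 units apart; after: 5.9. That's 1.0 units further apart.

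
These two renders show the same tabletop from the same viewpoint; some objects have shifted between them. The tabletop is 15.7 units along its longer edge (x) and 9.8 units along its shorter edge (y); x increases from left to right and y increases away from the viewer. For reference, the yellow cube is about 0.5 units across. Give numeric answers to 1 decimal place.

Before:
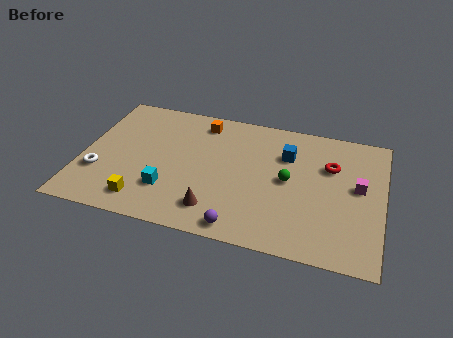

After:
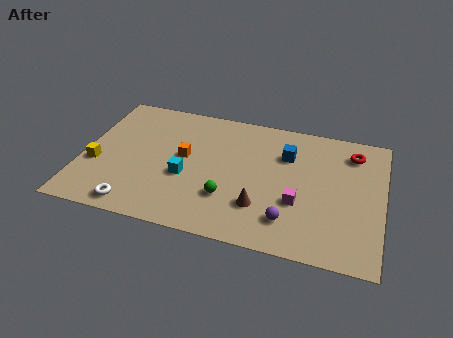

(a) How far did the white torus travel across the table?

2.9

From (1.0, 3.1) to (3.1, 1.1), the white torus covered √(2.1² + 2.0²) ≈ 2.9 units.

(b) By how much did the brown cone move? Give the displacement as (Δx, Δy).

(2.3, 0.8)

The brown cone started near (7.2, 1.9) and ended near (9.5, 2.7).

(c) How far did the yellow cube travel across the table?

3.4

From (3.5, 1.6) to (0.8, 3.7), the yellow cube covered √(2.7² + 2.1²) ≈ 3.4 units.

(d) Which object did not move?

the blue cube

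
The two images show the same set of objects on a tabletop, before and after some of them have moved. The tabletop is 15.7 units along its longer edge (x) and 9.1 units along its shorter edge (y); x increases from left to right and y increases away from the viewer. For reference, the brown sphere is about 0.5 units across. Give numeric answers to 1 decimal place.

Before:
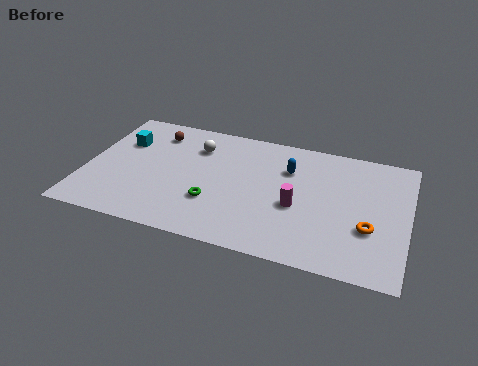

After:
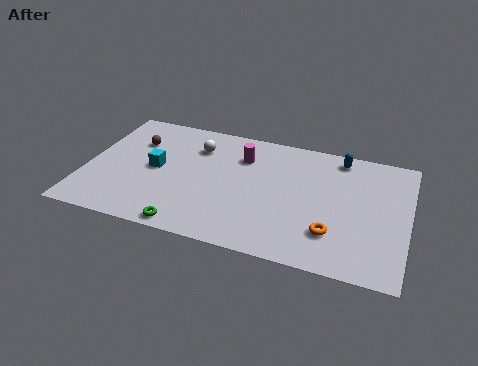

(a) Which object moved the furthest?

the magenta cylinder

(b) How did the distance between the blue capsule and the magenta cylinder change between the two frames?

+2.2

They were about 2.7 units apart before and 4.9 after — 2.2 units further apart.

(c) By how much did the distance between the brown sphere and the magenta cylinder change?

-2.8

Before: roughly 8.1 units apart; after: 5.3. That's 2.8 units closer together.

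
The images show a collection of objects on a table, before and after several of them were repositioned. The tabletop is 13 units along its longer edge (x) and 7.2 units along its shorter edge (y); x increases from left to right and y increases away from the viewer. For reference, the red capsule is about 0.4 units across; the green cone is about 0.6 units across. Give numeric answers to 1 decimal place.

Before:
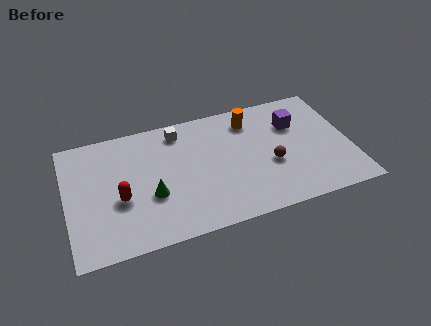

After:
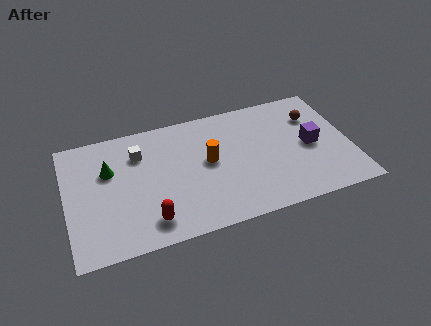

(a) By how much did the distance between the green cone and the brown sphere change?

+4.0

Before: roughly 5.5 units apart; after: 9.5. That's 4.0 units further apart.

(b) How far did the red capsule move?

2.0

The red capsule was near (2.4, 2.9) before and (3.6, 1.3) after, so it travelled √(1.2² + 1.6²) ≈ 2.0 units.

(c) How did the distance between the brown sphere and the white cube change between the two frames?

+3.0

The distance was about 5.1 in the first image and 8.1 in the second, so they moved 3.0 units further apart.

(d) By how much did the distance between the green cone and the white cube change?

-2.2

They were about 3.7 units apart before and 1.5 after — 2.2 units closer together.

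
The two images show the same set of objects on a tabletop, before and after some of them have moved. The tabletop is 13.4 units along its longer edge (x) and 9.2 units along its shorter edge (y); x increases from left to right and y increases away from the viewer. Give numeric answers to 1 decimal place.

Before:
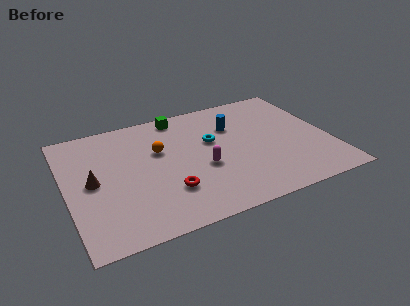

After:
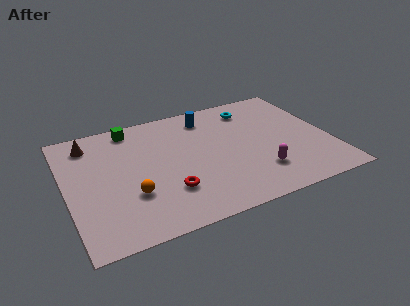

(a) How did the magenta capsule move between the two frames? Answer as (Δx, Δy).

(2.7, -1.4)

The magenta capsule started near (6.8, 3.7) and ended near (9.5, 2.3).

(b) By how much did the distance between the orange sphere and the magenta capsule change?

+3.5

Before: roughly 2.9 units apart; after: 6.4. That's 3.5 units further apart.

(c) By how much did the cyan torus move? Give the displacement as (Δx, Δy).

(2.3, 1.9)

The cyan torus started near (7.5, 5.6) and ended near (9.8, 7.5).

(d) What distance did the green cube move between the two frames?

2.5

The green cube moved from about (6.1, 8.2) to (3.6, 8.1), a distance of √(2.5² + 0.1²) ≈ 2.5.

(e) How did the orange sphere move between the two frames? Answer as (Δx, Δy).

(-1.7, -2.8)

The orange sphere started near (4.8, 5.8) and ended near (3.1, 3.0).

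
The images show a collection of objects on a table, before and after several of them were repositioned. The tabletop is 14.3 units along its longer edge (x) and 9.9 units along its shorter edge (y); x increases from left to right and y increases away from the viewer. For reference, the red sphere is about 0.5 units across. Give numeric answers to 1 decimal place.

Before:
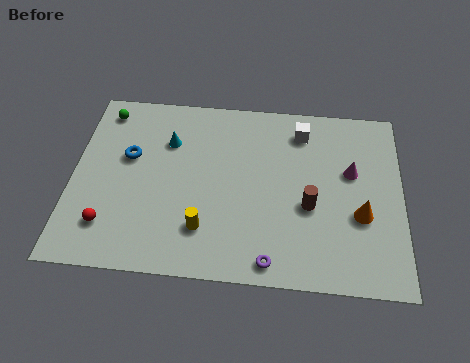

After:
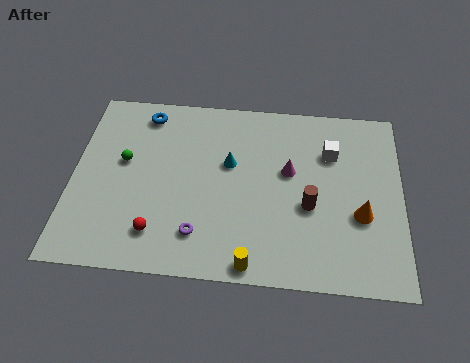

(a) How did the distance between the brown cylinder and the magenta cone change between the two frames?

-0.7

The distance was about 2.7 in the first image and 2.0 in the second, so they moved 0.7 units closer together.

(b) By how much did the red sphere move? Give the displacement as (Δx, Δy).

(2.1, -0.2)

From the two frames, the red sphere sits at roughly (1.7, 2.2) before and (3.8, 2.0) after.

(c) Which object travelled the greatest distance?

the purple torus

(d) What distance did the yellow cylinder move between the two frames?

2.6

The yellow cylinder moved from about (5.8, 2.4) to (7.9, 0.8), a distance of √(2.1² + 1.6²) ≈ 2.6.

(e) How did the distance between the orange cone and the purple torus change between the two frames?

+2.4

They were about 4.7 units apart before and 7.1 after — 2.4 units further apart.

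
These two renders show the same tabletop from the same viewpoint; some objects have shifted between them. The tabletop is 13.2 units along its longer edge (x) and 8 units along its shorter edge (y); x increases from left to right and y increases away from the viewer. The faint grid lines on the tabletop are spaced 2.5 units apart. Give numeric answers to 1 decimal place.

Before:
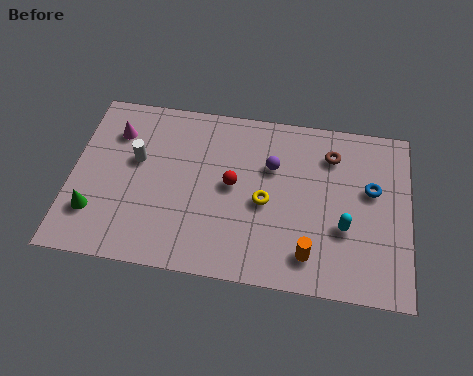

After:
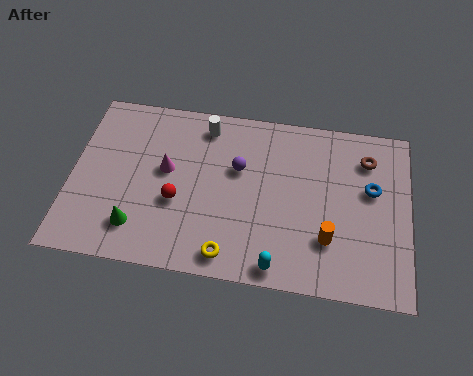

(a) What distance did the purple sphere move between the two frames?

1.3

The purple sphere was near (7.8, 5.3) before and (6.5, 5.0) after, so it travelled √(1.3² + 0.3²) ≈ 1.3 units.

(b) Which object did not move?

the blue torus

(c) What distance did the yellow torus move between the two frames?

2.9

From (7.6, 3.6) to (6.3, 1.0), the yellow torus covered √(1.3² + 2.6²) ≈ 2.9 units.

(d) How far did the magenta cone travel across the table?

2.6

The magenta cone was near (1.6, 6.0) before and (3.7, 4.5) after, so it travelled √(2.1² + 1.5²) ≈ 2.6 units.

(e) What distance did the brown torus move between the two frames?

1.4

From (10.1, 6.2) to (11.5, 6.2), the brown torus covered √(1.4² + 0.0²) ≈ 1.4 units.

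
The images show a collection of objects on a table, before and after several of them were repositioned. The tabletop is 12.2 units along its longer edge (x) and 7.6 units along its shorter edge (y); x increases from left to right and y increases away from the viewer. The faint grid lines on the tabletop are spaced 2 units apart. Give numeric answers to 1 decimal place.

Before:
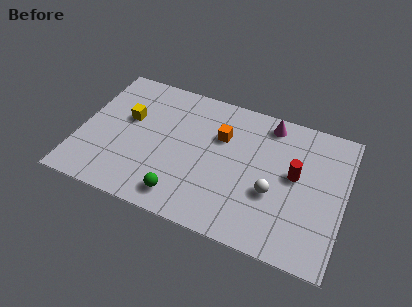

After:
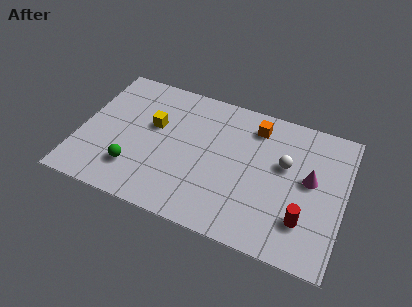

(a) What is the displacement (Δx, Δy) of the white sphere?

(0.4, 1.7)

The white sphere started near (9.0, 2.9) and ended near (9.4, 4.6).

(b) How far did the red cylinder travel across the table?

2.3

The red cylinder was near (9.9, 4.2) before and (10.5, 2.0) after, so it travelled √(0.6² + 2.2²) ≈ 2.3 units.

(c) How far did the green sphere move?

2.4

The green sphere moved from about (5.0, 1.2) to (2.7, 1.9), a distance of √(2.3² + 0.7²) ≈ 2.4.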